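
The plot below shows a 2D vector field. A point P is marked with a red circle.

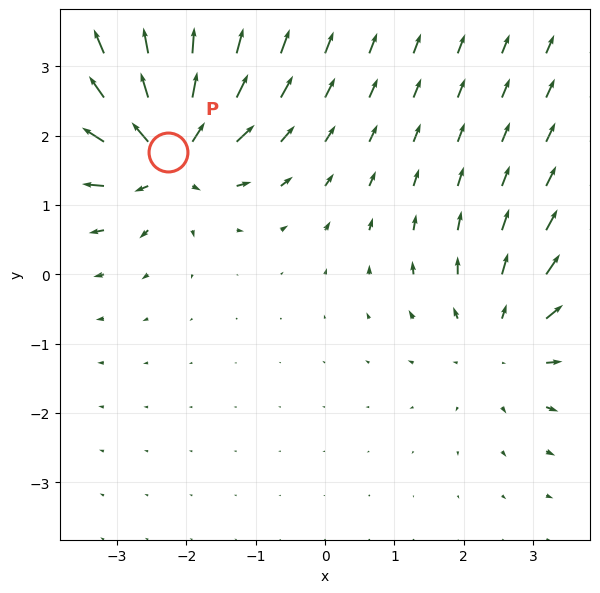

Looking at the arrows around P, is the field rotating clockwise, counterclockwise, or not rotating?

Near P at (-2.3, 1.8) the arrows show no circulation. The curl there is ≈0.

not rotating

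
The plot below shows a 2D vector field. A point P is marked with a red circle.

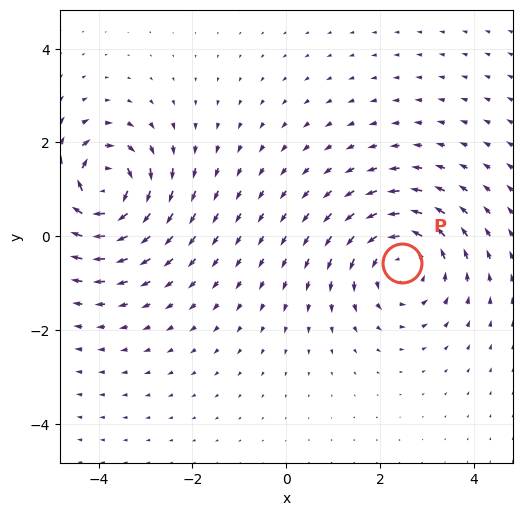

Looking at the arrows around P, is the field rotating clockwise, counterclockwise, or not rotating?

counterclockwise

Near P at (2.5, -0.6) the arrows circulate counterclockwise. The curl (z-component) there is about +4; positive curl means counterclockwise rotation.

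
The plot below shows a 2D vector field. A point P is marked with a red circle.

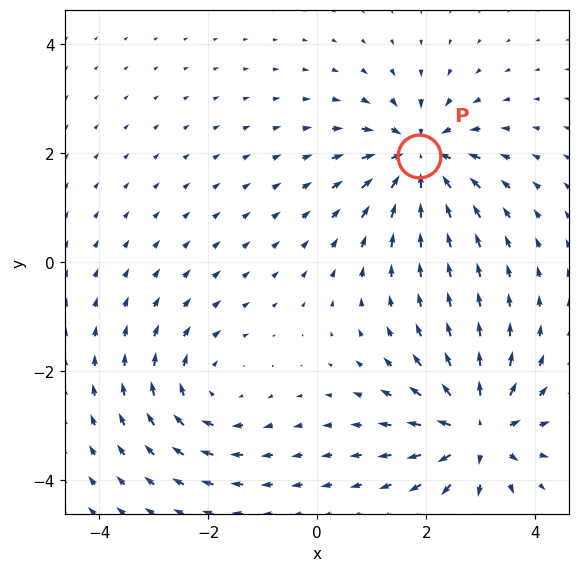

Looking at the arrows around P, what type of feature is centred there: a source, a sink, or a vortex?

At P (1.9, 1.9) the arrows converge inward. Divergence about -6, curl ≈0 — negative divergence with near-zero curl is a sink.

sink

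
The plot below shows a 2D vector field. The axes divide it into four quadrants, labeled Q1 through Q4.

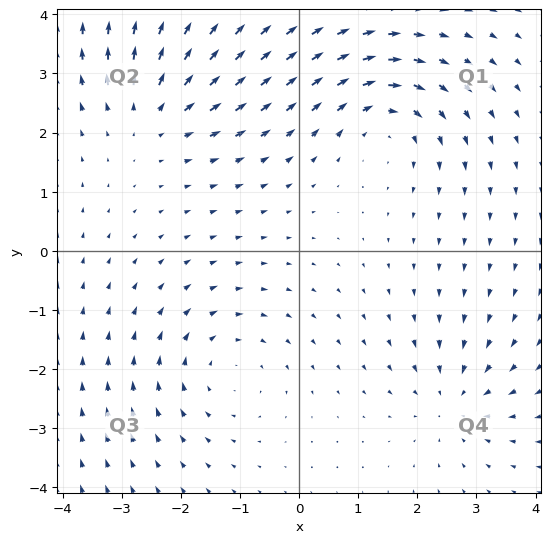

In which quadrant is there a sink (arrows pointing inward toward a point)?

The sink sits at approximately (2.6, -2.5), which lies in quadrant Q4. The divergence there is about -4, negative as expected for a sink.

Q4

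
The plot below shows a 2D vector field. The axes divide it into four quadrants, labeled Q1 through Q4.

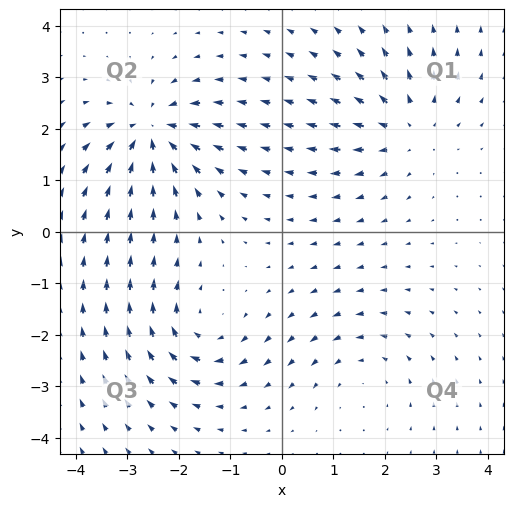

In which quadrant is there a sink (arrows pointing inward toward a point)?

Q2

The sink sits at approximately (-2.5, 1.9), which lies in quadrant Q2. The divergence there is about -6, negative as expected for a sink.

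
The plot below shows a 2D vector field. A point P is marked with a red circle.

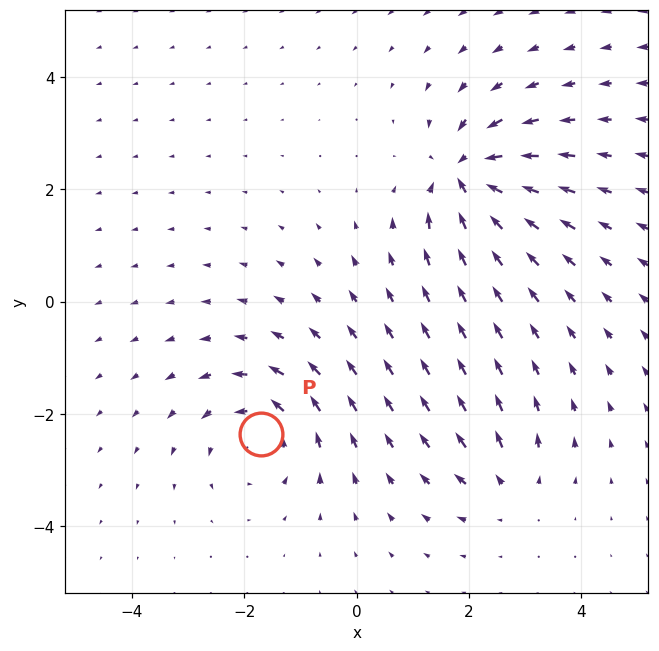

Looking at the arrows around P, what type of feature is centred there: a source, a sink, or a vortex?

At P (-1.7, -2.4) the arrows circulate counterclockwise. Divergence ≈0, curl about +5 — near-zero divergence with nonzero curl is a vortex.

vortex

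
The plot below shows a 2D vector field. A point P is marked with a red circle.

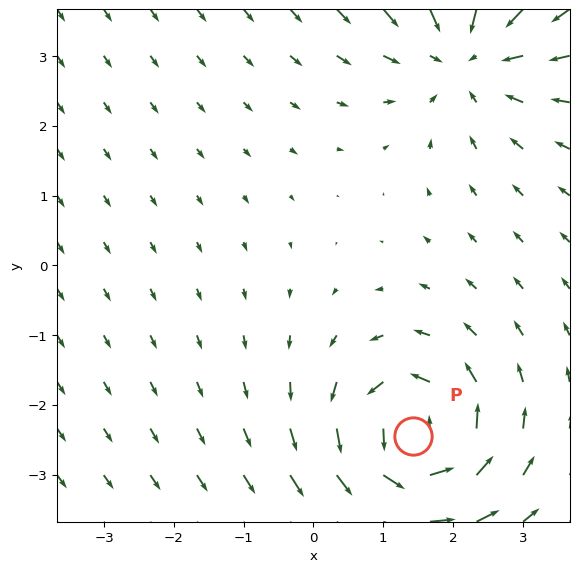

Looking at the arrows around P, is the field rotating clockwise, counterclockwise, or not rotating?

Near P at (1.4, -2.4) the arrows circulate counterclockwise. The curl (z-component) there is about +6; positive curl means counterclockwise rotation.

counterclockwise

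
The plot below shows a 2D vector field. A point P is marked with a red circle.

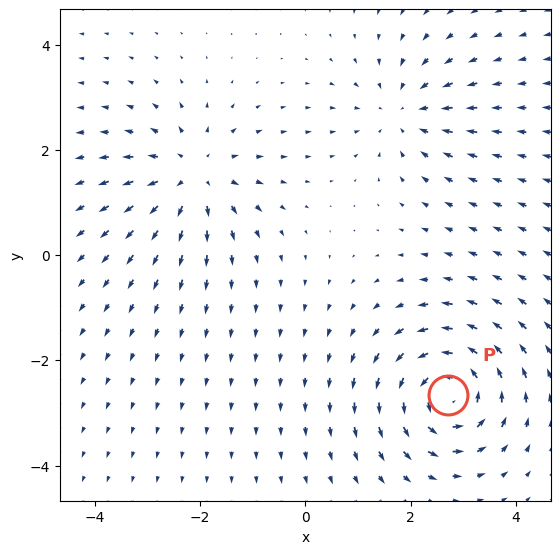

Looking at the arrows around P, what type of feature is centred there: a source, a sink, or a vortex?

At P (2.7, -2.7) the arrows circulate counterclockwise. Divergence ≈0, curl about +6 — near-zero divergence with nonzero curl is a vortex.

vortex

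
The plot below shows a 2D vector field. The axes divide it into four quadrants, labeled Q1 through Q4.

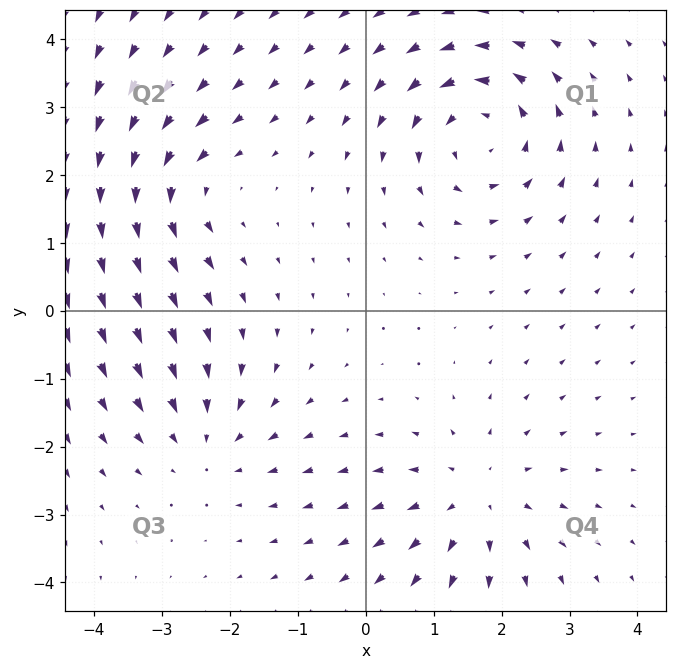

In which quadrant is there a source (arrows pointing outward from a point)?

Q4

The source sits at approximately (1.6, -2.7), which lies in quadrant Q4. The divergence there is about +3, positive as expected for a source.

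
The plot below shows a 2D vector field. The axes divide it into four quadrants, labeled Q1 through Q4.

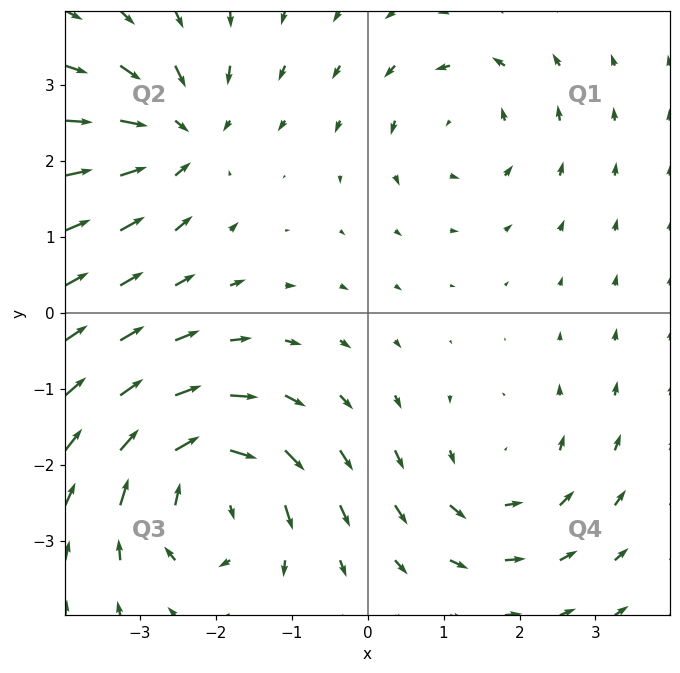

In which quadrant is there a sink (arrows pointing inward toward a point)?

Q2

The sink sits at approximately (-2.5, 2.3), which lies in quadrant Q2. The divergence there is about -4, negative as expected for a sink.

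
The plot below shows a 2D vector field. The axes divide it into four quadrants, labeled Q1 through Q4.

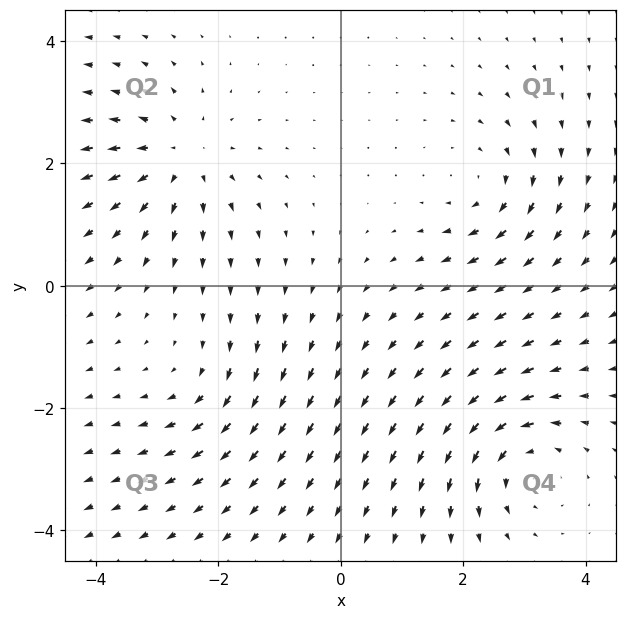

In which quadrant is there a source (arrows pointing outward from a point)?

The source sits at approximately (-2.6, 2.1), which lies in quadrant Q2. The divergence there is about +4, positive as expected for a source.

Q2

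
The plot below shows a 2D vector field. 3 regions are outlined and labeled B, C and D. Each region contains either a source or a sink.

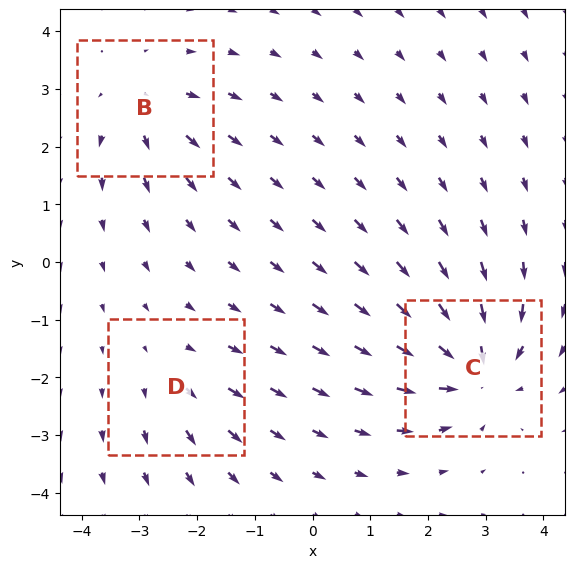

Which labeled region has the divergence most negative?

C

Divergence at each region's feature centre — B: about +3, C: about -5, D: about +2. Region C is most negative.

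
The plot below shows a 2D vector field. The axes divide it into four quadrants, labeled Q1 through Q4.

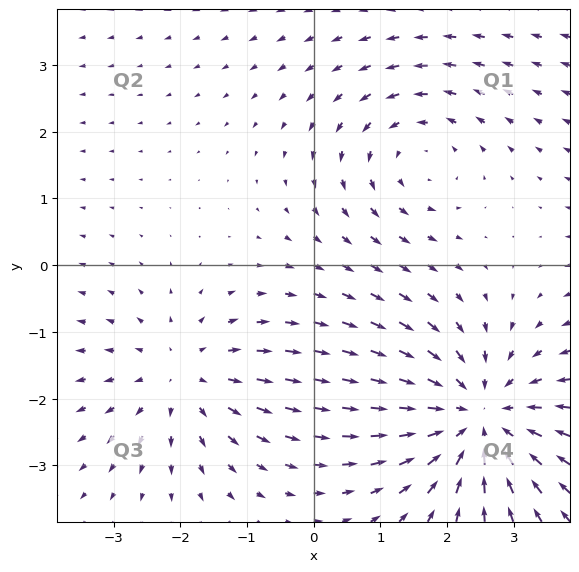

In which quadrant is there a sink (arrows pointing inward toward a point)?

Q4

The sink sits at approximately (2.5, -2.3), which lies in quadrant Q4. The divergence there is about -4, negative as expected for a sink.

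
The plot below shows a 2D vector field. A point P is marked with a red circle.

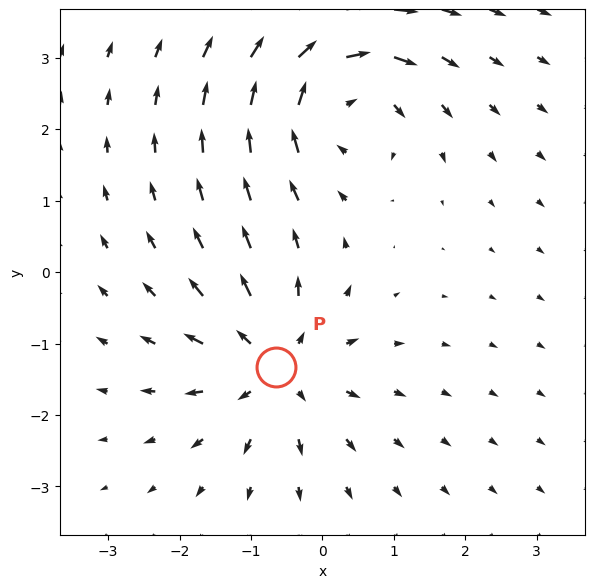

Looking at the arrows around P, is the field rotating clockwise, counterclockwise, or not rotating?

Near P at (-0.7, -1.3) the arrows show no circulation. The curl there is ≈0.

not rotating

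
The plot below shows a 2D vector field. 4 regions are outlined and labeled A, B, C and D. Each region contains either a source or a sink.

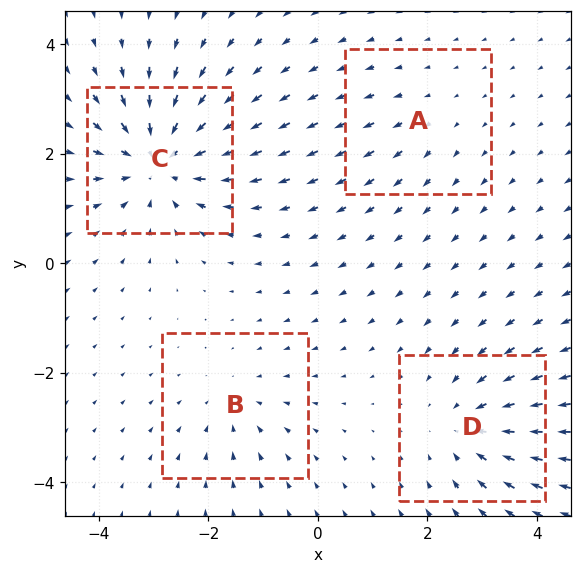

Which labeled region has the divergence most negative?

Divergence at each region's feature centre — A: about +2, B: about -3, C: about -7, D: about -4. Region C is most negative.

C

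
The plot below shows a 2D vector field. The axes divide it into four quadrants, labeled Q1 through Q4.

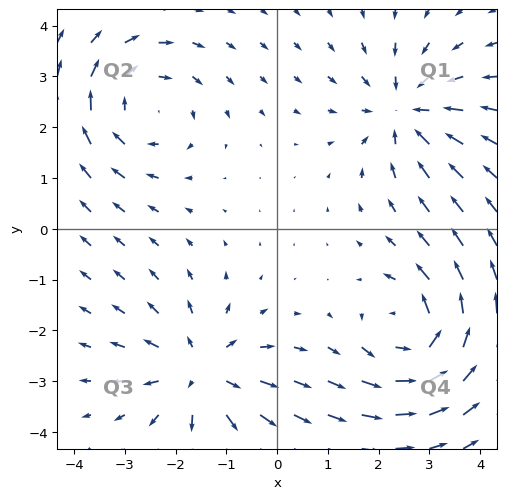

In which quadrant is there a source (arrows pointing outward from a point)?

Q3

The source sits at approximately (-1.5, -2.8), which lies in quadrant Q3. The divergence there is about +5, positive as expected for a source.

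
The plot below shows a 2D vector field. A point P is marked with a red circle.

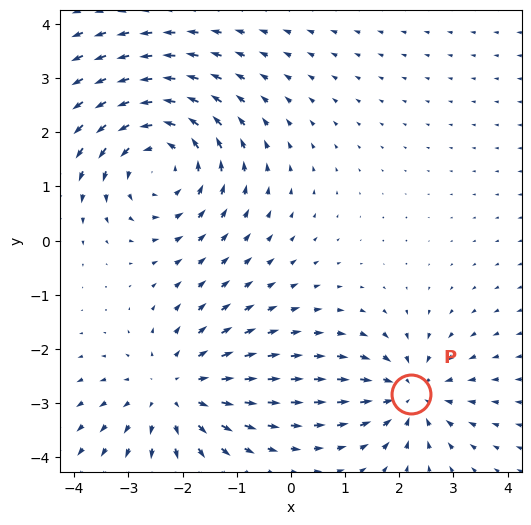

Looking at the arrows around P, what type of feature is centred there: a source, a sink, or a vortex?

At P (2.2, -2.8) the arrows converge inward. Divergence about -4, curl ≈0 — negative divergence with near-zero curl is a sink.

sink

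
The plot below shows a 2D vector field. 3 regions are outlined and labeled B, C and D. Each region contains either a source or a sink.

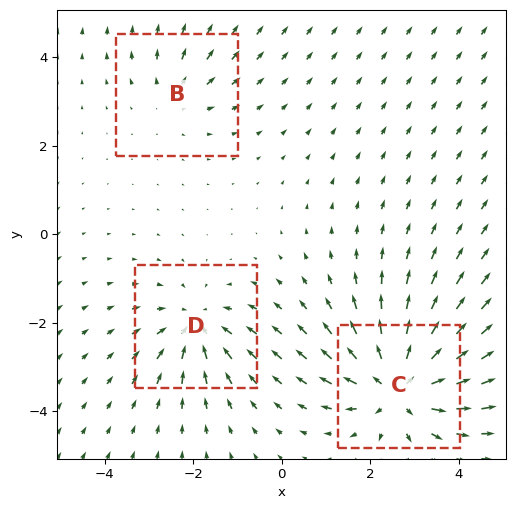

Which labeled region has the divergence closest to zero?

Divergence at each region's feature centre — B: about +2, C: about +5, D: about -3. Region B is closest to zero.

B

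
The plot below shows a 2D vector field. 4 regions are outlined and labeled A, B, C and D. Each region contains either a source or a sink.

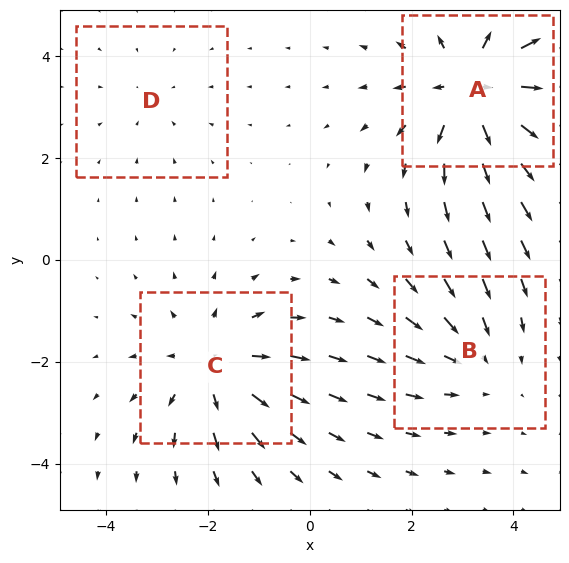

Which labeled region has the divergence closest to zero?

D

Divergence at each region's feature centre — A: about +6, B: about -3, C: about +4, D: about -2. Region D is closest to zero.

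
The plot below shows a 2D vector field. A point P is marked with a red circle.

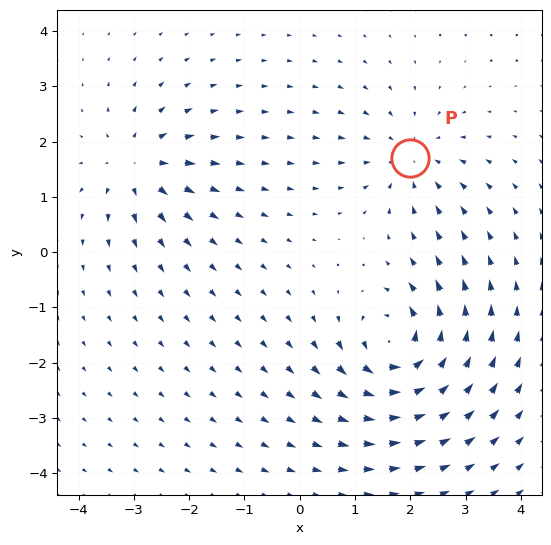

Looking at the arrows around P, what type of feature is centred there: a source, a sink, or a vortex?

sink

At P (2.0, 1.7) the arrows converge inward. Divergence about -3, curl ≈0 — negative divergence with near-zero curl is a sink.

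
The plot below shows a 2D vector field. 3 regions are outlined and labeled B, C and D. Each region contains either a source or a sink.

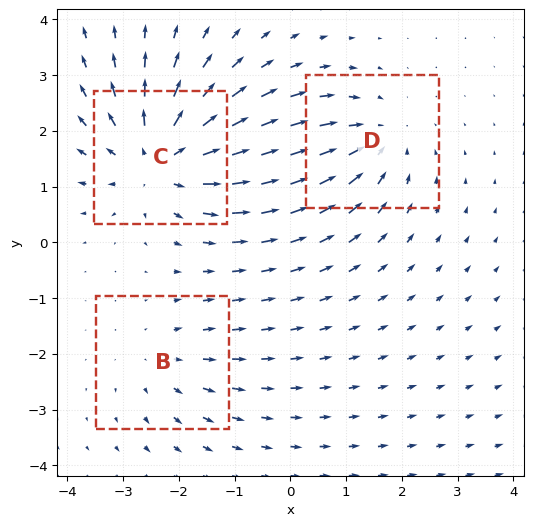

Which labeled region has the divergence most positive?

Divergence at each region's feature centre — B: about +2, C: about +4, D: about -3. Region C is most positive.

C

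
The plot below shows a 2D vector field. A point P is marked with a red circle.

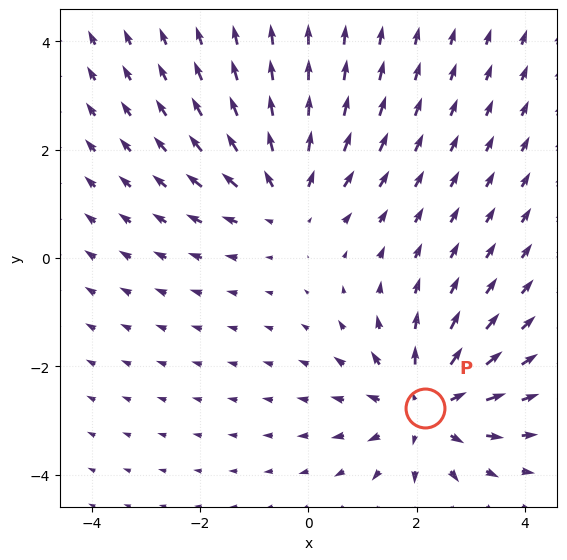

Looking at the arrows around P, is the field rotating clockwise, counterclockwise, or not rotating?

Near P at (2.1, -2.8) the arrows show no circulation. The curl there is ≈0.

not rotating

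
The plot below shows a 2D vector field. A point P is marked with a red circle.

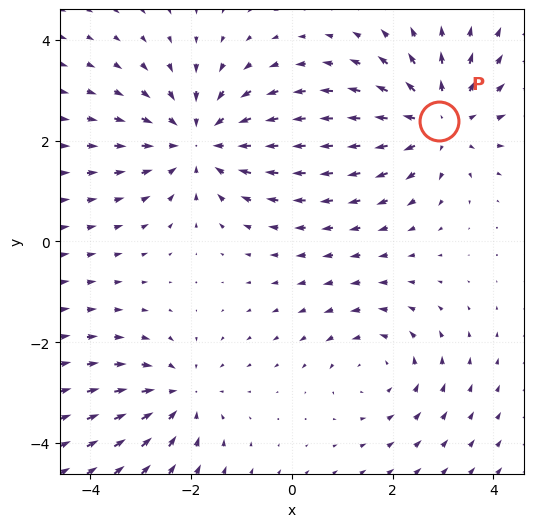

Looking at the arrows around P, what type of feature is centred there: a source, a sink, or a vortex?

source

At P (2.9, 2.4) the arrows spread outward. Divergence about +4, curl ≈0 — positive divergence with near-zero curl is a source.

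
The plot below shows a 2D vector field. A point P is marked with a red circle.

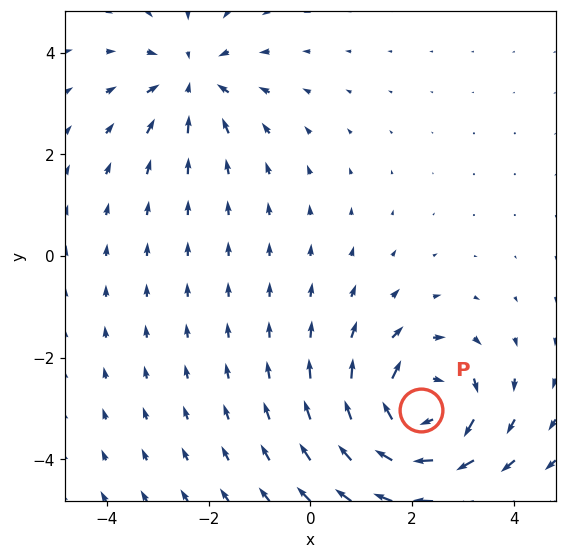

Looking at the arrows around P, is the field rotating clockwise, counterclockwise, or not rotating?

clockwise

Near P at (2.2, -3.0) the arrows circulate clockwise. The curl (z-component) there is about -4; negative curl means clockwise rotation.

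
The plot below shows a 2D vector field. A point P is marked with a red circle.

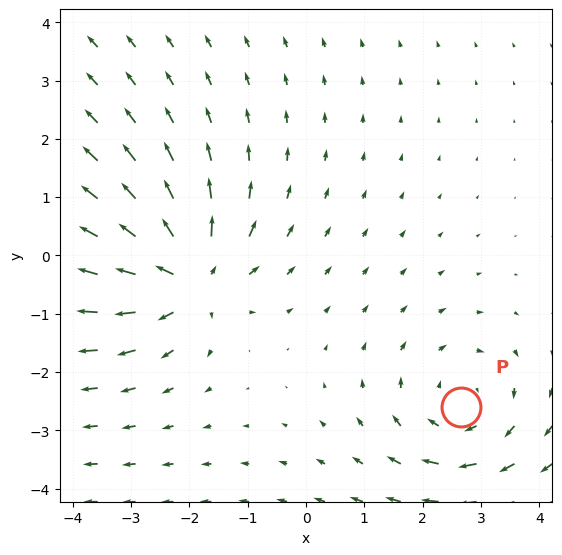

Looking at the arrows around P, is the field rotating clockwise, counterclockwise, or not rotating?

Near P at (2.7, -2.6) the arrows circulate clockwise. The curl (z-component) there is about -3; negative curl means clockwise rotation.

clockwise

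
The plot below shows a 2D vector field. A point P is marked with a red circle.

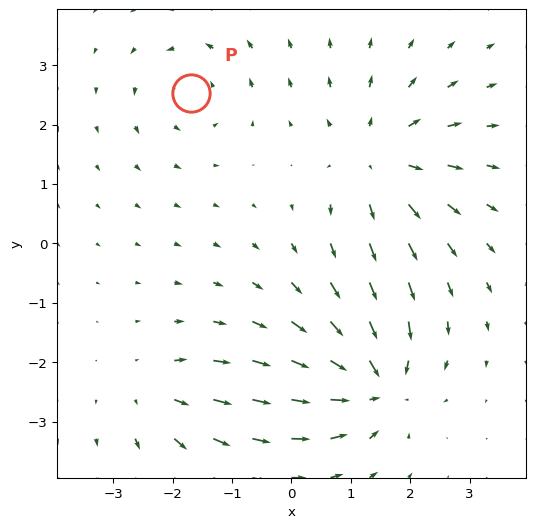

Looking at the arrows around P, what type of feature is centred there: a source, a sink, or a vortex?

vortex

At P (-1.7, 2.5) the arrows circulate counterclockwise. Divergence ≈0, curl about +4 — near-zero divergence with nonzero curl is a vortex.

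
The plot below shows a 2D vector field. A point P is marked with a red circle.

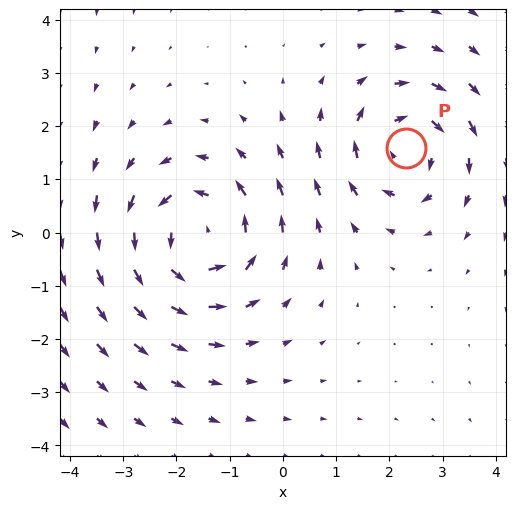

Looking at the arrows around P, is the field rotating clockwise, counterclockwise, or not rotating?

clockwise

Near P at (2.3, 1.6) the arrows circulate clockwise. The curl (z-component) there is about -4; negative curl means clockwise rotation.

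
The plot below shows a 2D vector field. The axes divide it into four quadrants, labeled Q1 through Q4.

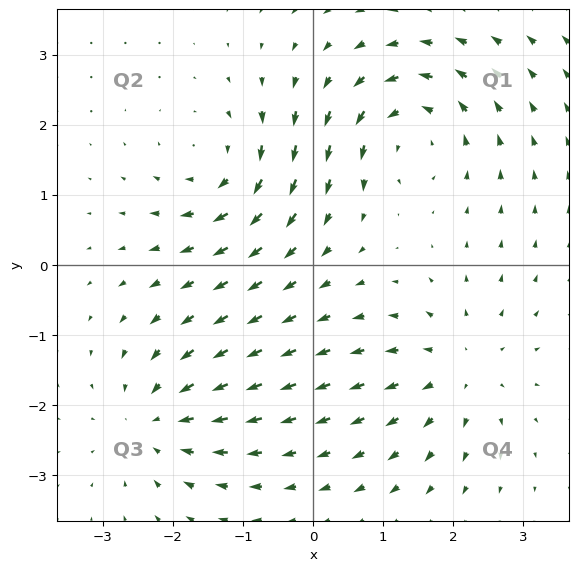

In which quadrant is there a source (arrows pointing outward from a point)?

The source sits at approximately (2.1, -1.5), which lies in quadrant Q4. The divergence there is about +4, positive as expected for a source.

Q4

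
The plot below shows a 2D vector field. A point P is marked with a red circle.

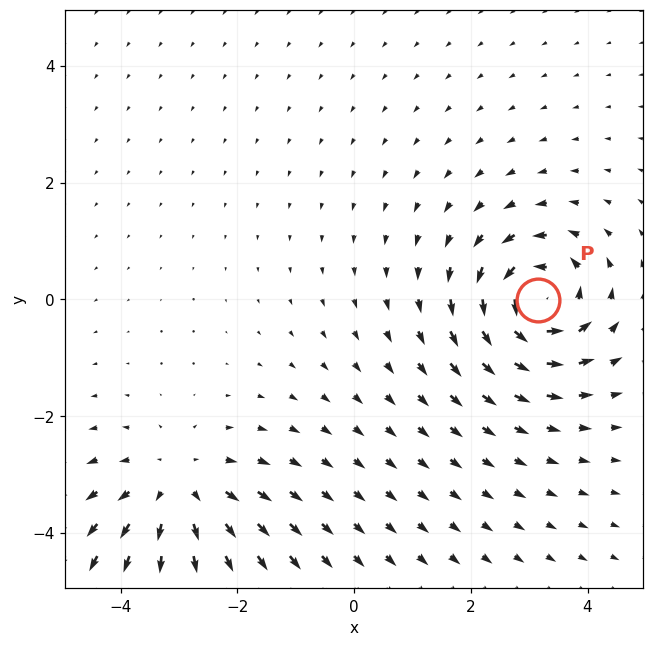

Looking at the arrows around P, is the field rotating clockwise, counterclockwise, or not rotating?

counterclockwise

Near P at (3.2, -0.0) the arrows circulate counterclockwise. The curl (z-component) there is about +7; positive curl means counterclockwise rotation.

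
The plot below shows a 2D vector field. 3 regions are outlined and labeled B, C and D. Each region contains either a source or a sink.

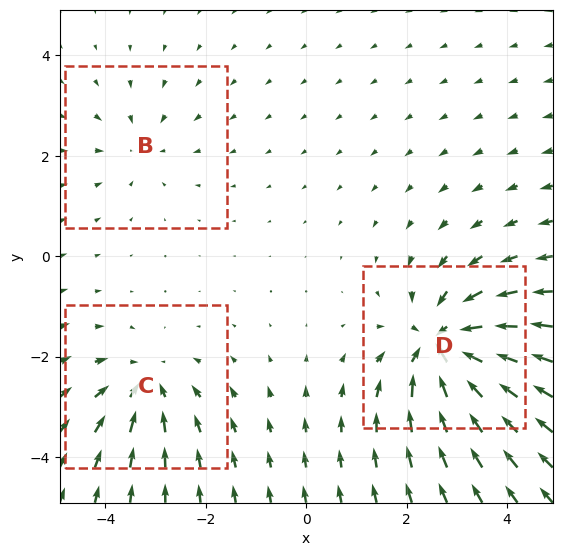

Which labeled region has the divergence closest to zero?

Divergence at each region's feature centre — B: about -2, C: about -3, D: about -6. Region B is closest to zero.

B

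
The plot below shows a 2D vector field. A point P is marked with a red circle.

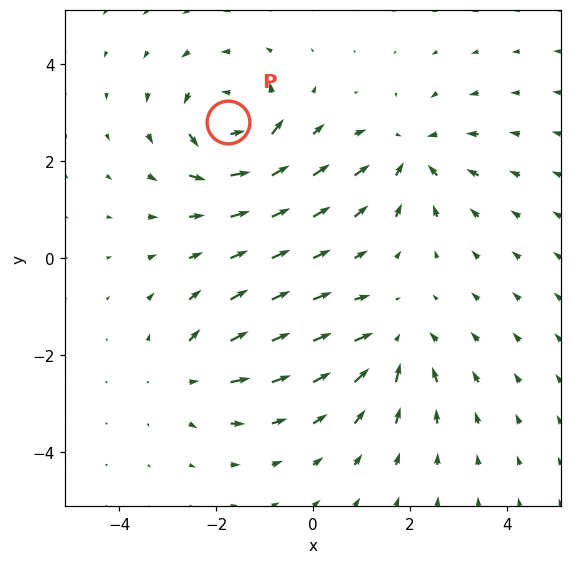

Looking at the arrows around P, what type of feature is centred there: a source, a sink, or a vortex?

vortex

At P (-1.8, 2.8) the arrows circulate counterclockwise. Divergence ≈0, curl about +6 — near-zero divergence with nonzero curl is a vortex.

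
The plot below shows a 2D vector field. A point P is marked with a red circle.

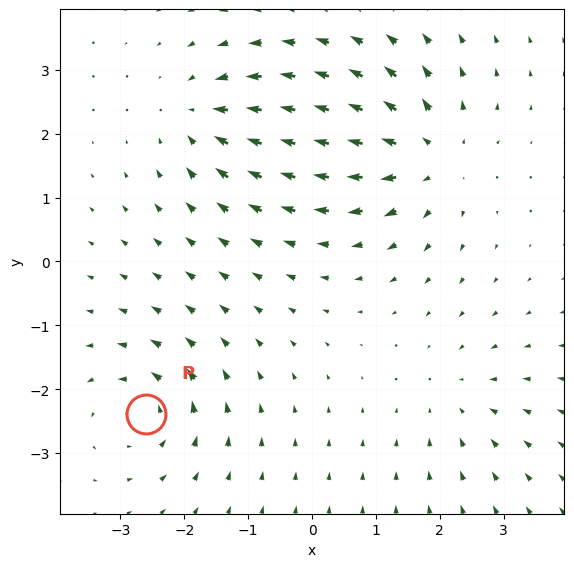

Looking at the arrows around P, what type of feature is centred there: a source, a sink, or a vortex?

At P (-2.6, -2.4) the arrows circulate counterclockwise. Divergence ≈0, curl about +5 — near-zero divergence with nonzero curl is a vortex.

vortex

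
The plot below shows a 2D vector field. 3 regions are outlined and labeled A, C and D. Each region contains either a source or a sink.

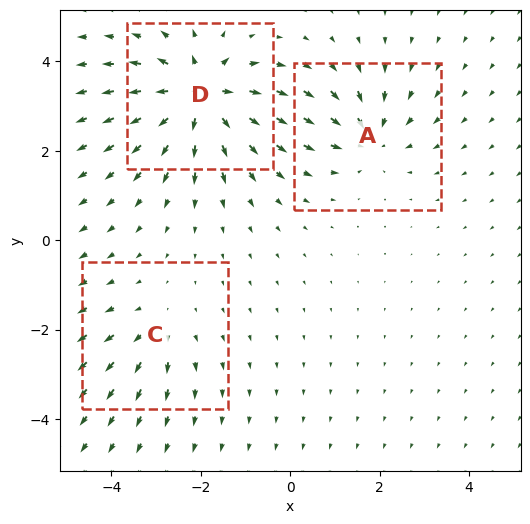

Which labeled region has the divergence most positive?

D

Divergence at each region's feature centre — A: about -4, C: about +2, D: about +6. Region D is most positive.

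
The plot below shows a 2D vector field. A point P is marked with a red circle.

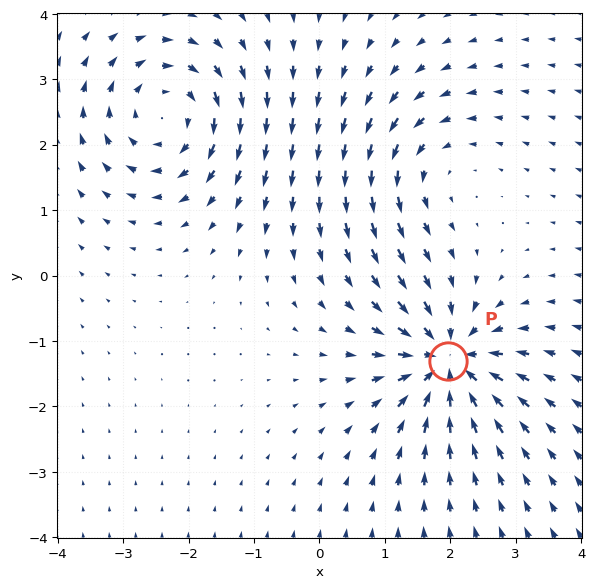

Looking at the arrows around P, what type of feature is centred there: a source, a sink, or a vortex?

At P (2.0, -1.3) the arrows converge inward. Divergence about -6, curl ≈0 — negative divergence with near-zero curl is a sink.

sink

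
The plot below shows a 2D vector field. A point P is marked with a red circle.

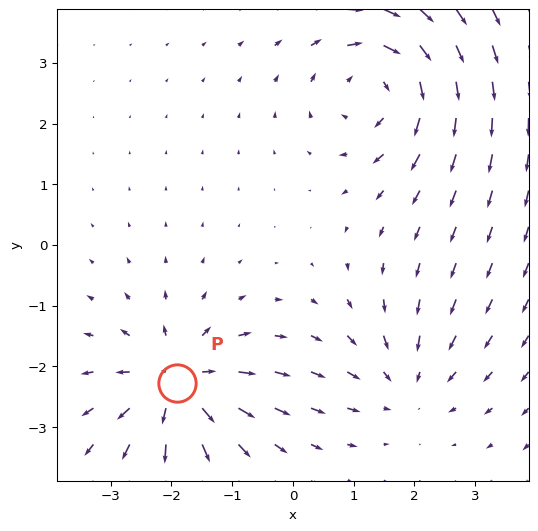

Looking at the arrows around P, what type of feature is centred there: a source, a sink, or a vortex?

source

At P (-1.9, -2.3) the arrows spread outward. Divergence about +5, curl ≈0 — positive divergence with near-zero curl is a source.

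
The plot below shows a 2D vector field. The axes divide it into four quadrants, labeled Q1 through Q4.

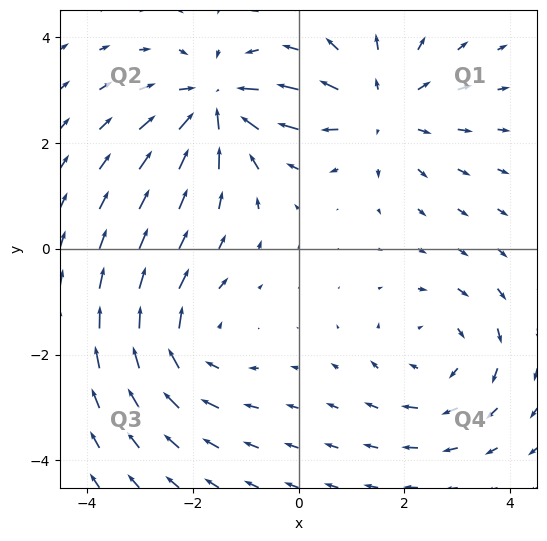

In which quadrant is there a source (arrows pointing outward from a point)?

The source sits at approximately (1.5, 2.7), which lies in quadrant Q1. The divergence there is about +3, positive as expected for a source.

Q1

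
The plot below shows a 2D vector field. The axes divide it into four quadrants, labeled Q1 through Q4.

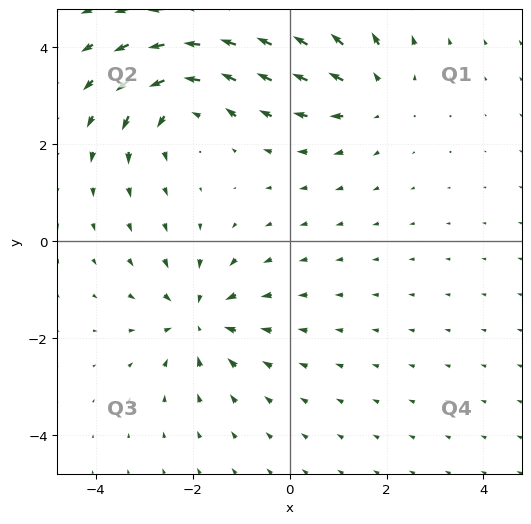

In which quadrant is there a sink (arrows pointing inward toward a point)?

The sink sits at approximately (-1.9, -1.6), which lies in quadrant Q3. The divergence there is about -4, negative as expected for a sink.

Q3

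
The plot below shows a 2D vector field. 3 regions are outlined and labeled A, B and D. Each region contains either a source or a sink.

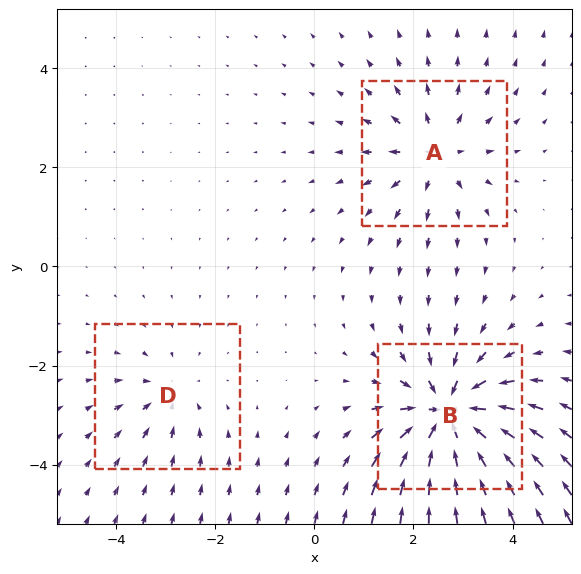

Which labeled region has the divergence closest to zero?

D

Divergence at each region's feature centre — A: about +4, B: about -6, D: about -3. Region D is closest to zero.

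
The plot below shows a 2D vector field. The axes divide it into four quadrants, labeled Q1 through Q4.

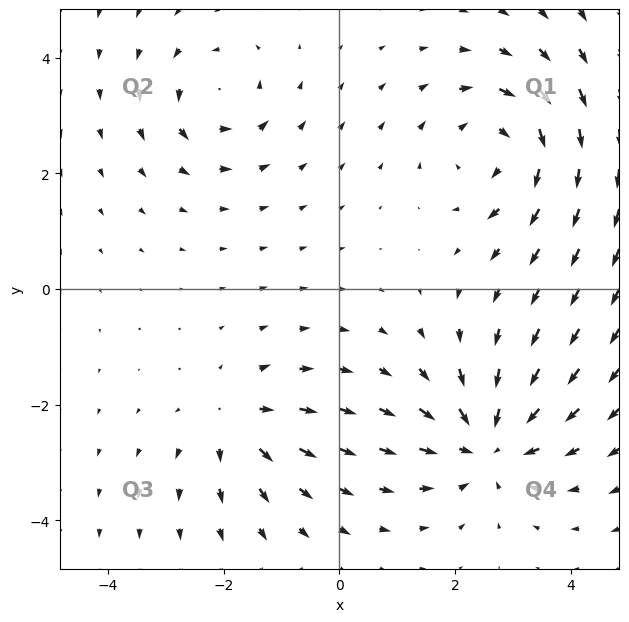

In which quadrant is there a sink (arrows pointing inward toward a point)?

Q4

The sink sits at approximately (2.6, -2.7), which lies in quadrant Q4. The divergence there is about -5, negative as expected for a sink.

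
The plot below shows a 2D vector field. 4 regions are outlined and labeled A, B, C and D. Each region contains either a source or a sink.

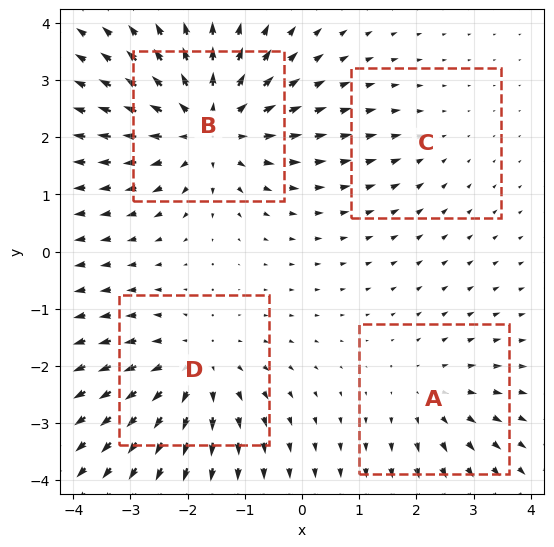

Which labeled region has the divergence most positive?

Divergence at each region's feature centre — A: about +3, B: about +5, C: about -2, D: about +4. Region B is most positive.

B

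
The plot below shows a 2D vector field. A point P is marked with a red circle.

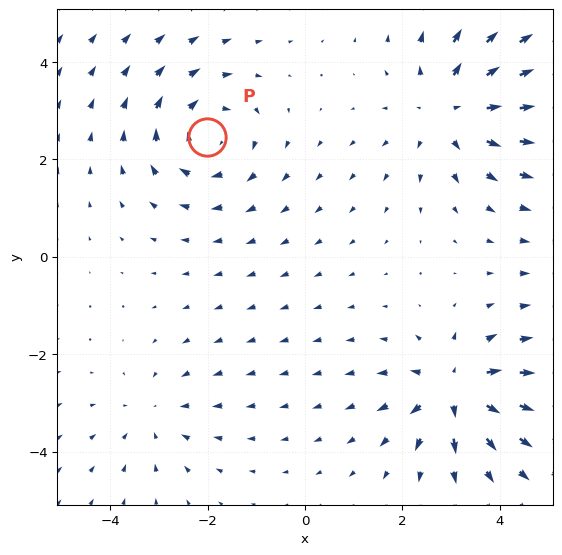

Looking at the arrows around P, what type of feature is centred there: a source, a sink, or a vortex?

At P (-2.0, 2.5) the arrows circulate clockwise. Divergence ≈0, curl about -4 — near-zero divergence with nonzero curl is a vortex.

vortex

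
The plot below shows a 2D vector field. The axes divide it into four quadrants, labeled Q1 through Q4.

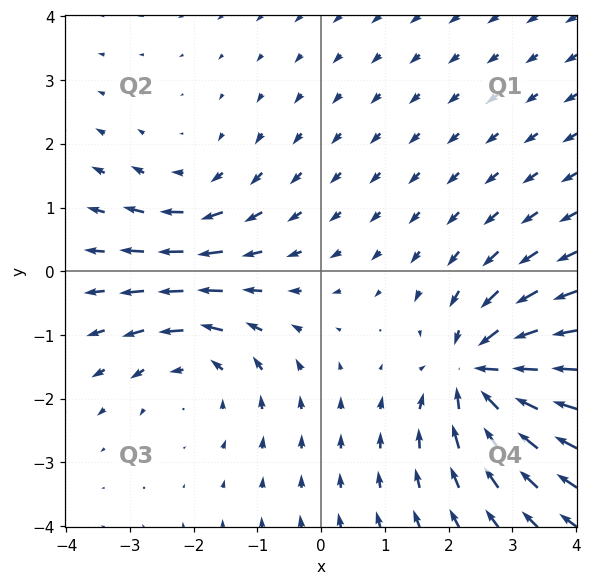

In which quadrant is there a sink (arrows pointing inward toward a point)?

Q4

The sink sits at approximately (2.5, -1.6), which lies in quadrant Q4. The divergence there is about -5, negative as expected for a sink.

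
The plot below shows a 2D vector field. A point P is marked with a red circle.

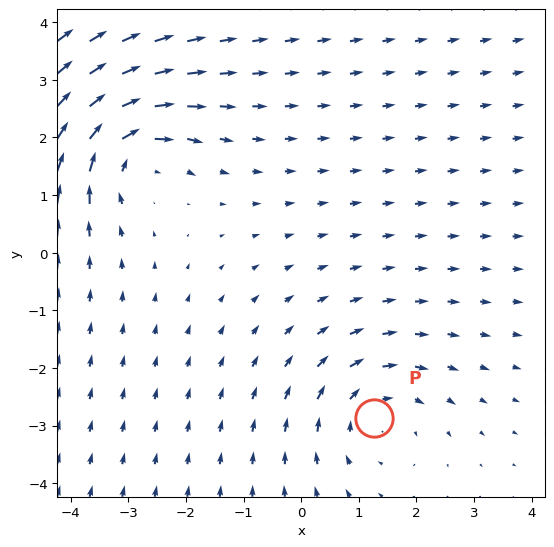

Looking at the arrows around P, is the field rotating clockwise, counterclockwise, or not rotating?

clockwise

Near P at (1.3, -2.9) the arrows circulate clockwise. The curl (z-component) there is about -2; negative curl means clockwise rotation.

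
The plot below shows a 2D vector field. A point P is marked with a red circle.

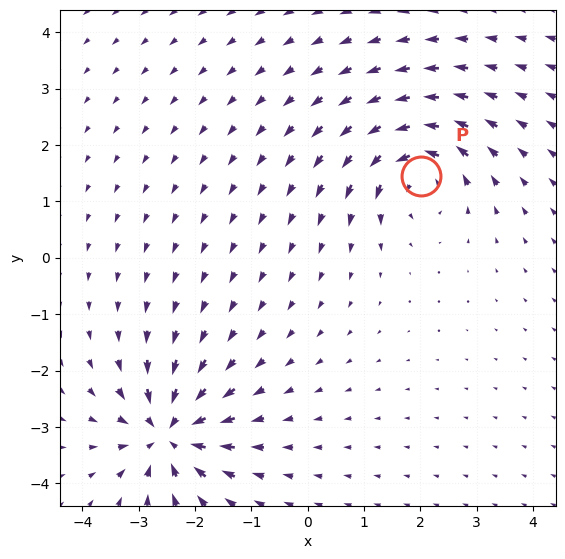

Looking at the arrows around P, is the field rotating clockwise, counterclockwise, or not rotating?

counterclockwise

Near P at (2.0, 1.5) the arrows circulate counterclockwise. The curl (z-component) there is about +4; positive curl means counterclockwise rotation.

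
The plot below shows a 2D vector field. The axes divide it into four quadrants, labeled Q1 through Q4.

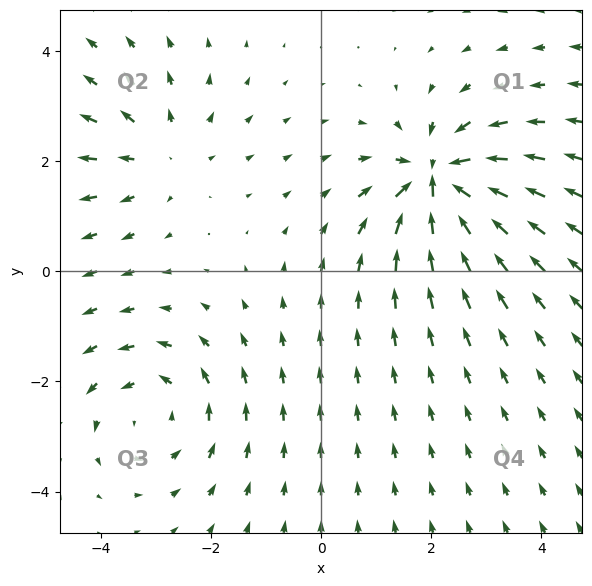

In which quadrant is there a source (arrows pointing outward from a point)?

The source sits at approximately (-2.9, 2.1), which lies in quadrant Q2. The divergence there is about +2, positive as expected for a source.

Q2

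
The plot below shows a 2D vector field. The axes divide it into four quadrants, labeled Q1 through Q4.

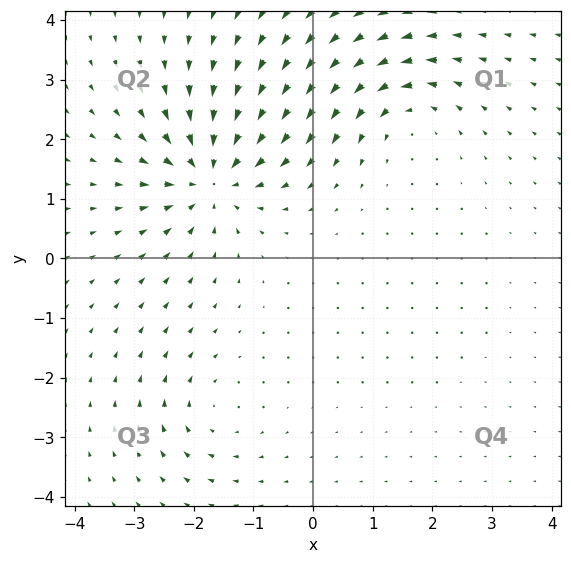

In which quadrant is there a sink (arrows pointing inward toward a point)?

Q2

The sink sits at approximately (-1.7, 1.4), which lies in quadrant Q2. The divergence there is about -6, negative as expected for a sink.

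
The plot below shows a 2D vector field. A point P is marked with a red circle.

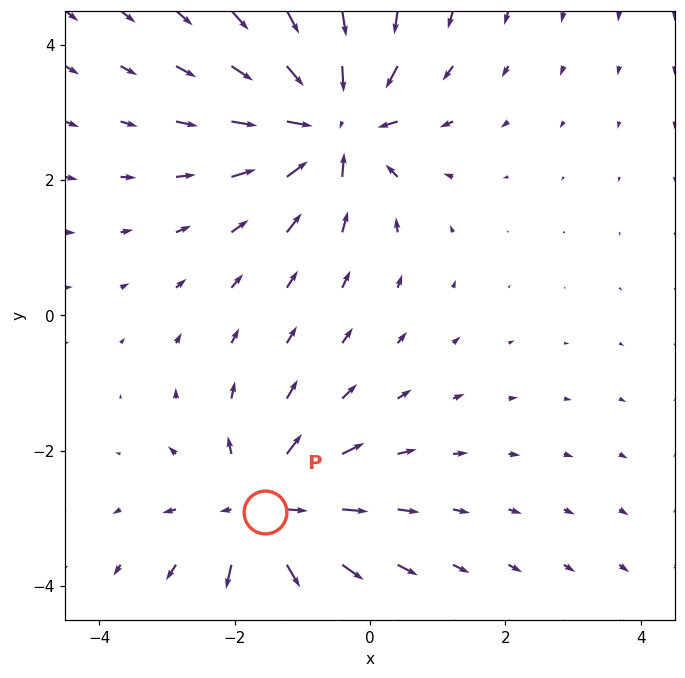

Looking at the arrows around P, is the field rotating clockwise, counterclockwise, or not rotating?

Near P at (-1.6, -2.9) the arrows show no circulation. The curl there is ≈0.

not rotating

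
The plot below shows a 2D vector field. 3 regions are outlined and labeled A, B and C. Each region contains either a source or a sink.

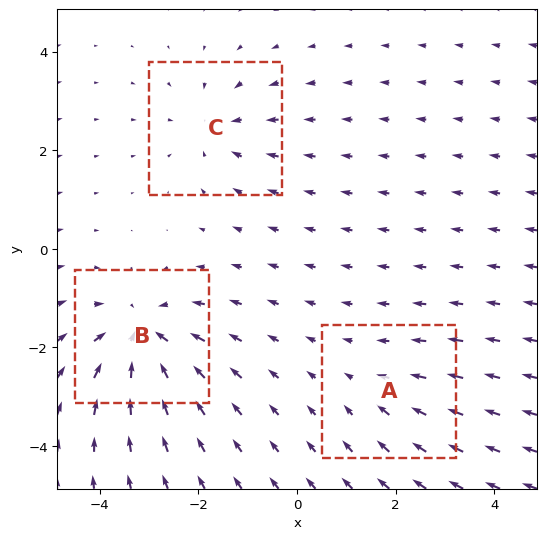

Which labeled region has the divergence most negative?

Divergence at each region's feature centre — A: about -2, B: about -5, C: about -3. Region B is most negative.

B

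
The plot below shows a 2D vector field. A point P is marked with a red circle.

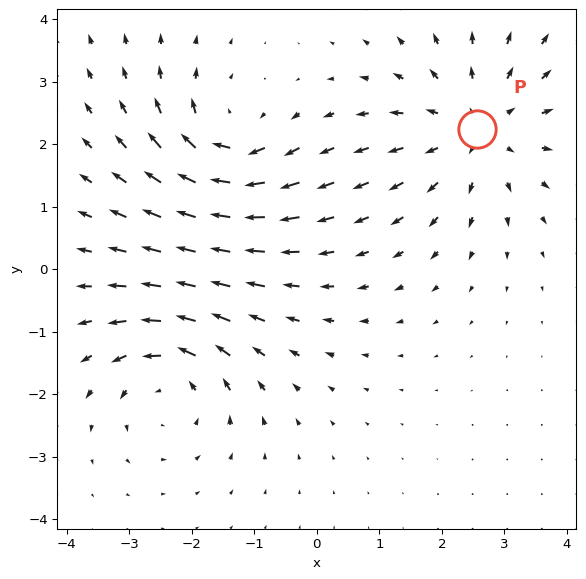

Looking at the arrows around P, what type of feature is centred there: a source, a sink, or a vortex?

At P (2.6, 2.2) the arrows spread outward. Divergence about +4, curl ≈0 — positive divergence with near-zero curl is a source.

source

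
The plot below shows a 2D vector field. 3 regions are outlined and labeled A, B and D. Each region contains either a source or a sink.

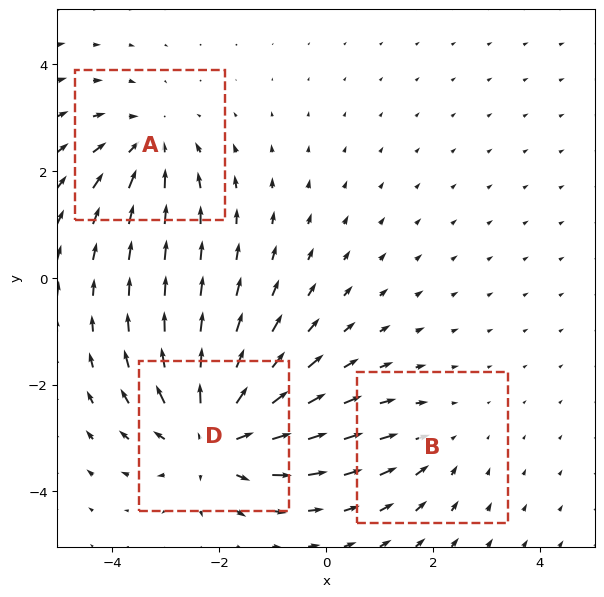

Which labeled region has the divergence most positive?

Divergence at each region's feature centre — A: about -3, B: about -2, D: about +5. Region D is most positive.

D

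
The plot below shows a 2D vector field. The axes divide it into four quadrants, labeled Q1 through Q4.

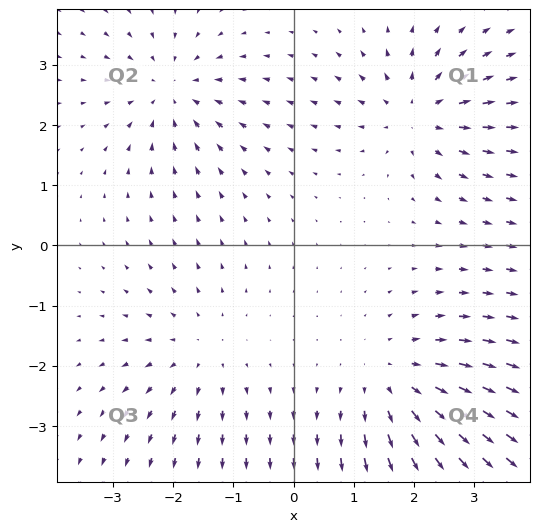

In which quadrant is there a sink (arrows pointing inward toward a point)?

Q2

The sink sits at approximately (-2.0, 2.6), which lies in quadrant Q2. The divergence there is about -3, negative as expected for a sink.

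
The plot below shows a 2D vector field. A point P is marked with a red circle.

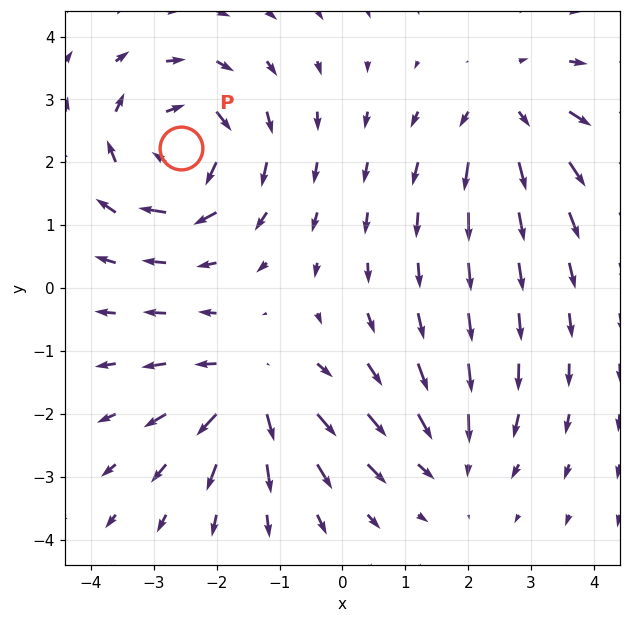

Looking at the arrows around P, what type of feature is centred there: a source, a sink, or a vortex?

vortex

At P (-2.6, 2.2) the arrows circulate clockwise. Divergence ≈0, curl about -6 — near-zero divergence with nonzero curl is a vortex.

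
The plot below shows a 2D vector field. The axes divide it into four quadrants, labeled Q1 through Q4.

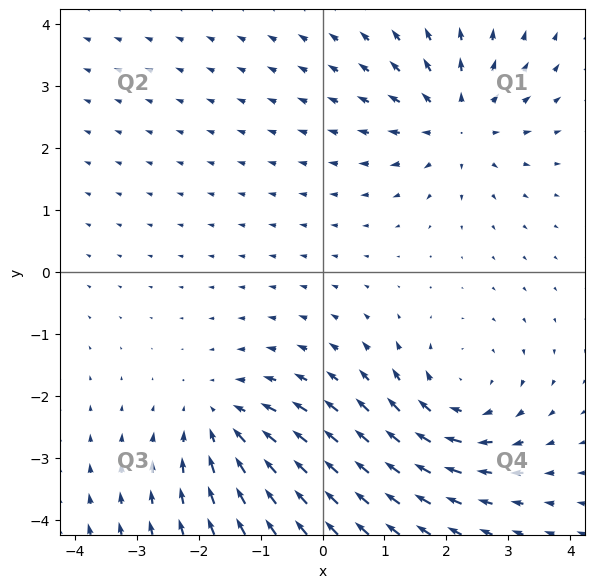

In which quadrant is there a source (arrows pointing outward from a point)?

Q1

The source sits at approximately (2.2, 2.4), which lies in quadrant Q1. The divergence there is about +3, positive as expected for a source.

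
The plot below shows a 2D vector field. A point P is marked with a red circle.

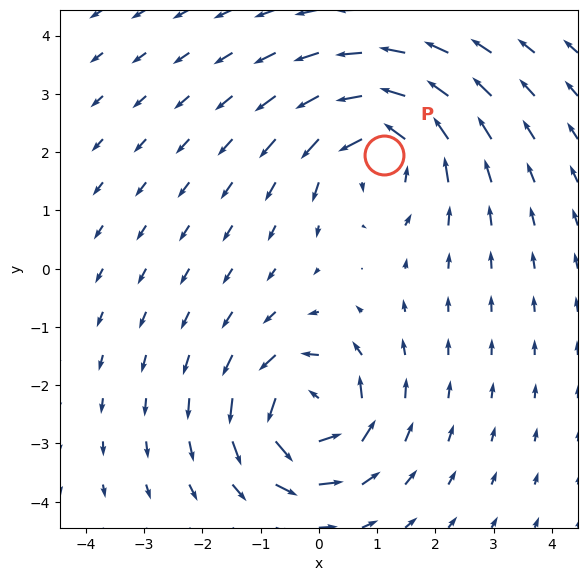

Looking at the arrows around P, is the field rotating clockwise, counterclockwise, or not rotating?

counterclockwise

Near P at (1.1, 1.9) the arrows circulate counterclockwise. The curl (z-component) there is about +5; positive curl means counterclockwise rotation.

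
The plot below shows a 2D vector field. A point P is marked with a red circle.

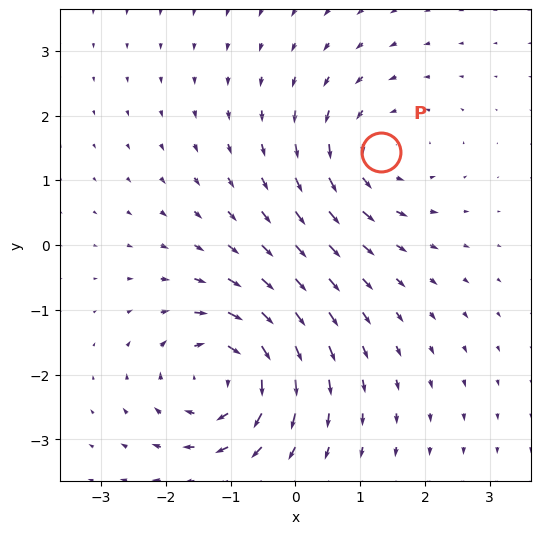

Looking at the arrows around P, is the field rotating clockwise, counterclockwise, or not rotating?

counterclockwise

Near P at (1.3, 1.4) the arrows circulate counterclockwise. The curl (z-component) there is about +3; positive curl means counterclockwise rotation.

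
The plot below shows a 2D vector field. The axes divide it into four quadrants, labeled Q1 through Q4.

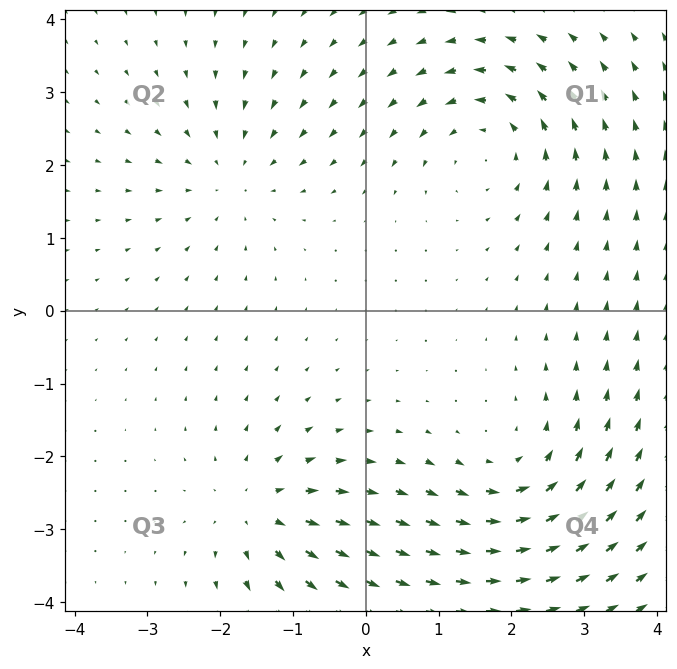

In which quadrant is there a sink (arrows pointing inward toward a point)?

Q2

The sink sits at approximately (-1.9, 1.9), which lies in quadrant Q2. The divergence there is about -3, negative as expected for a sink.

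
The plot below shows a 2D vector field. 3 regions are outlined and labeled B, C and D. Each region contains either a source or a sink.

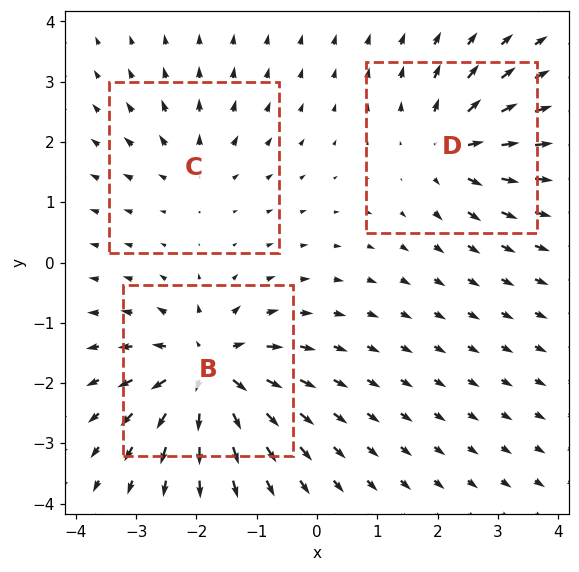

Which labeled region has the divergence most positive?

B

Divergence at each region's feature centre — B: about +6, C: about +3, D: about +4. Region B is most positive.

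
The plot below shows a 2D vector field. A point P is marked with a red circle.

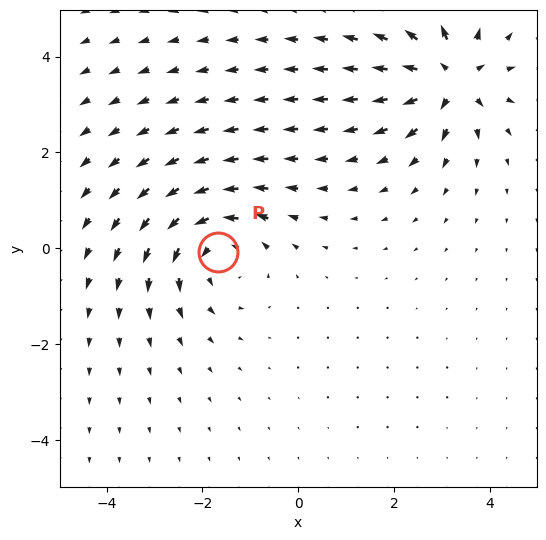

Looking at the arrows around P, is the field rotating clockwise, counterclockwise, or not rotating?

counterclockwise

Near P at (-1.7, -0.1) the arrows circulate counterclockwise. The curl (z-component) there is about +3; positive curl means counterclockwise rotation.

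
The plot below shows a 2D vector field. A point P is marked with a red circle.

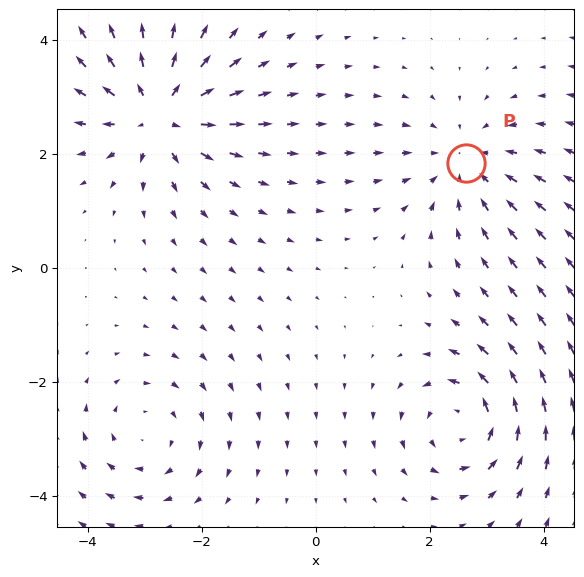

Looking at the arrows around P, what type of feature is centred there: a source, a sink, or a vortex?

sink

At P (2.6, 1.8) the arrows converge inward. Divergence about -4, curl ≈0 — negative divergence with near-zero curl is a sink.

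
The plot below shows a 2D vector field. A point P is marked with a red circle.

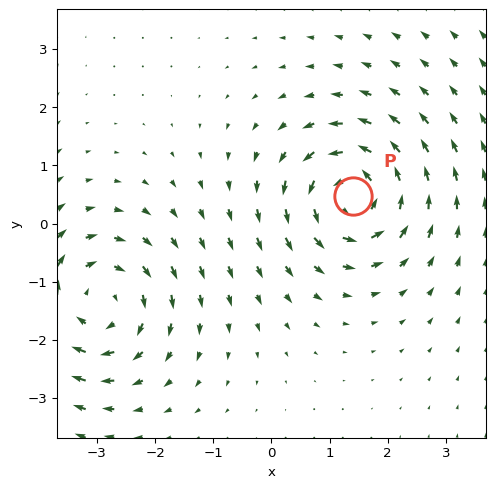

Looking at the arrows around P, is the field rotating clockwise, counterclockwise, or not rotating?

counterclockwise

Near P at (1.4, 0.5) the arrows circulate counterclockwise. The curl (z-component) there is about +6; positive curl means counterclockwise rotation.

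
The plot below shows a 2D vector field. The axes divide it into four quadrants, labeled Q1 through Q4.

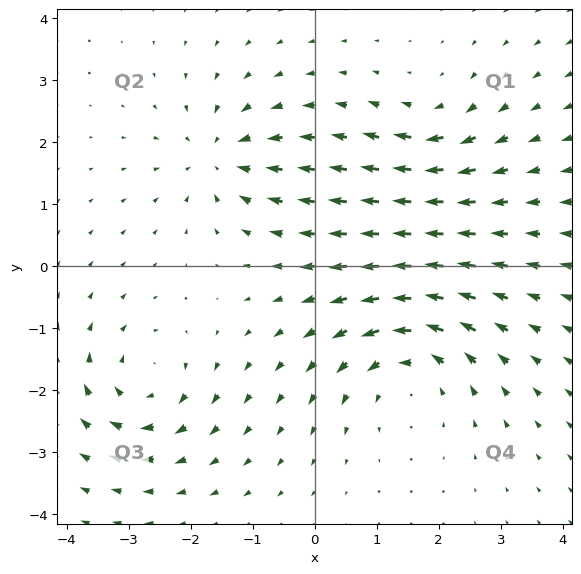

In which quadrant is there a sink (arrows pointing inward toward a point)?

Q2

The sink sits at approximately (-1.5, 1.8), which lies in quadrant Q2. The divergence there is about -4, negative as expected for a sink.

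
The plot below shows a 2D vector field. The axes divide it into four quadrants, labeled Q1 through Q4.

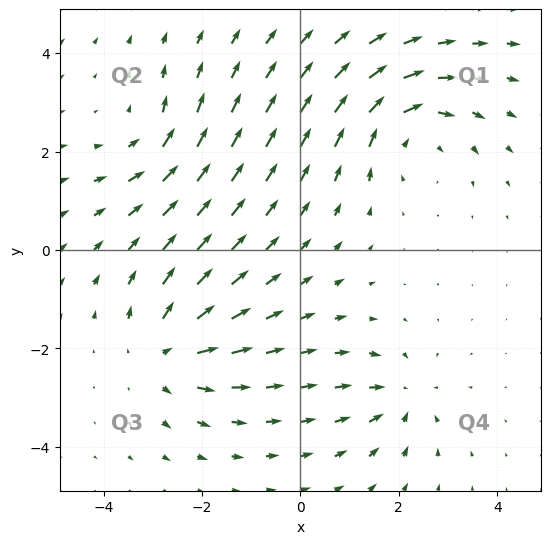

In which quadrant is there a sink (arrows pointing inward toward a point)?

Q4

The sink sits at approximately (2.1, -3.0), which lies in quadrant Q4. The divergence there is about -4, negative as expected for a sink.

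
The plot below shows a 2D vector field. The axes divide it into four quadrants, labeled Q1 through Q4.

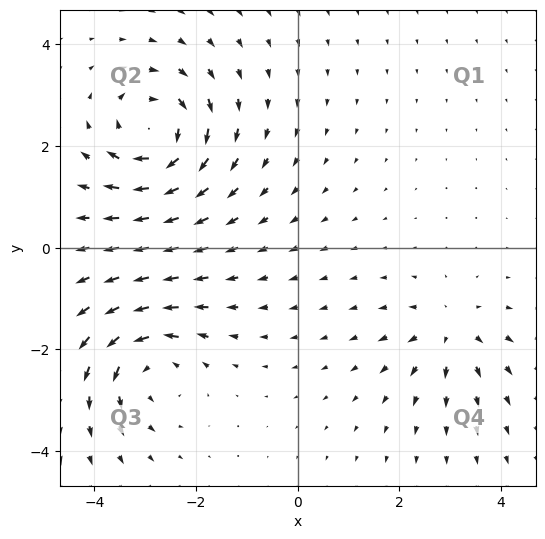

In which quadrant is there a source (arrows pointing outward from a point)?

The source sits at approximately (3.0, -1.6), which lies in quadrant Q4. The divergence there is about +4, positive as expected for a source.

Q4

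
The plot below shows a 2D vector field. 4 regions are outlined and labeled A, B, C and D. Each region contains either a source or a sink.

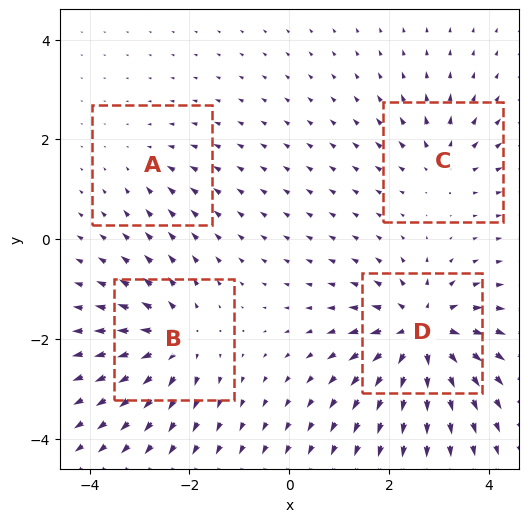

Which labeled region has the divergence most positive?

Divergence at each region's feature centre — A: about -3, B: about +6, C: about +4, D: about +9. Region D is most positive.

D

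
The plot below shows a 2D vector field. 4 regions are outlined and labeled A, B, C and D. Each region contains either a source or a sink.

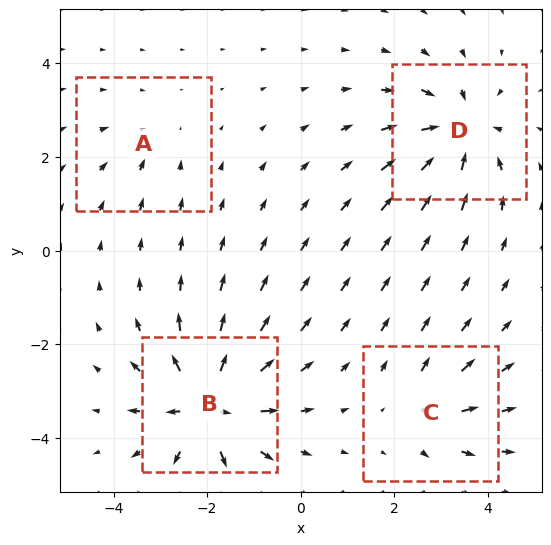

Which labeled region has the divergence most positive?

Divergence at each region's feature centre — A: about -2, B: about +8, C: about +4, D: about -6. Region B is most positive.

B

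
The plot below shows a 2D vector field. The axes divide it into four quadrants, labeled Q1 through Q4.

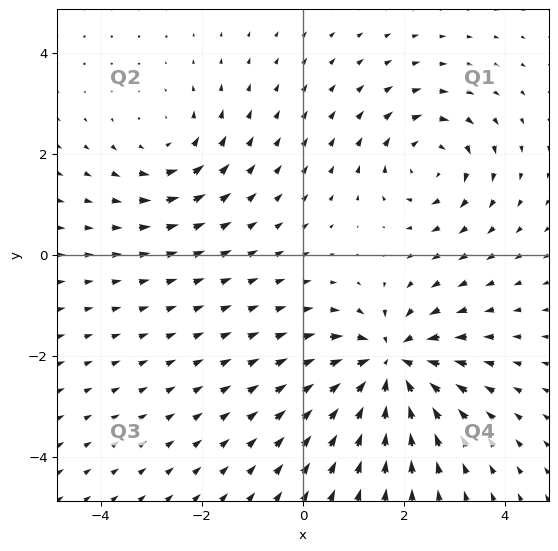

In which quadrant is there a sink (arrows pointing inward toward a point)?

Q4

The sink sits at approximately (1.7, -2.1), which lies in quadrant Q4. The divergence there is about -5, negative as expected for a sink.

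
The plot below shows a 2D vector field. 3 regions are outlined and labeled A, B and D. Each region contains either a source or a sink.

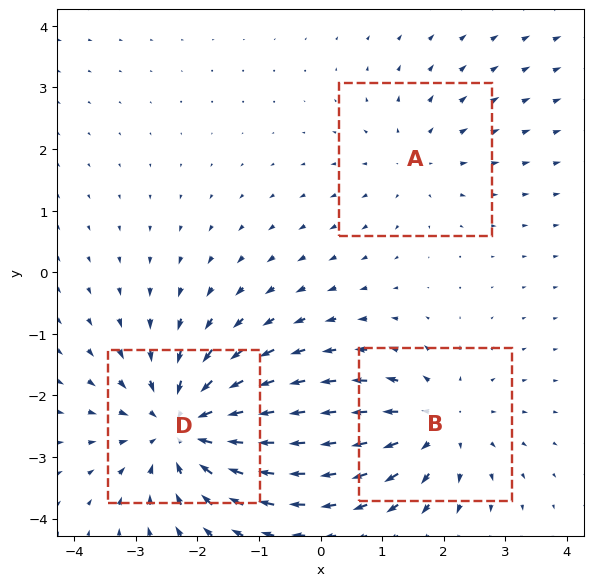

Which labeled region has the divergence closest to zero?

Divergence at each region's feature centre — A: about +2, B: about +3, D: about -4. Region A is closest to zero.

A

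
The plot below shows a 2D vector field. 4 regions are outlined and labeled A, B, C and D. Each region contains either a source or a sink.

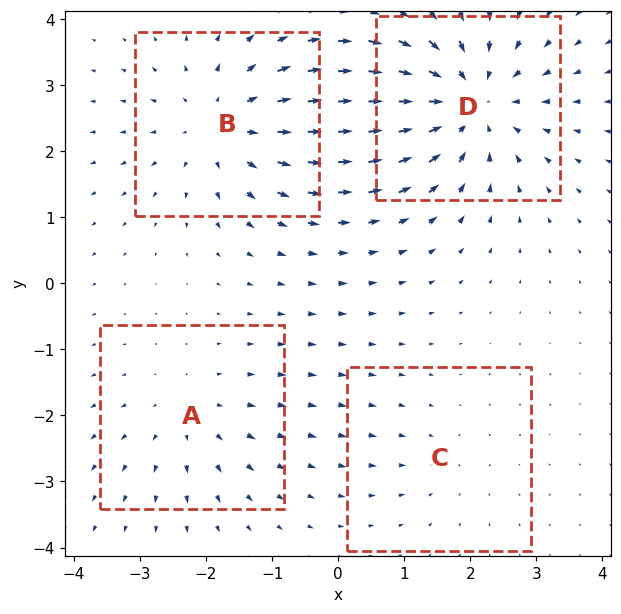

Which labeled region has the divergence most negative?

Divergence at each region's feature centre — A: about +3, B: about +5, C: about -2, D: about -6. Region D is most negative.

D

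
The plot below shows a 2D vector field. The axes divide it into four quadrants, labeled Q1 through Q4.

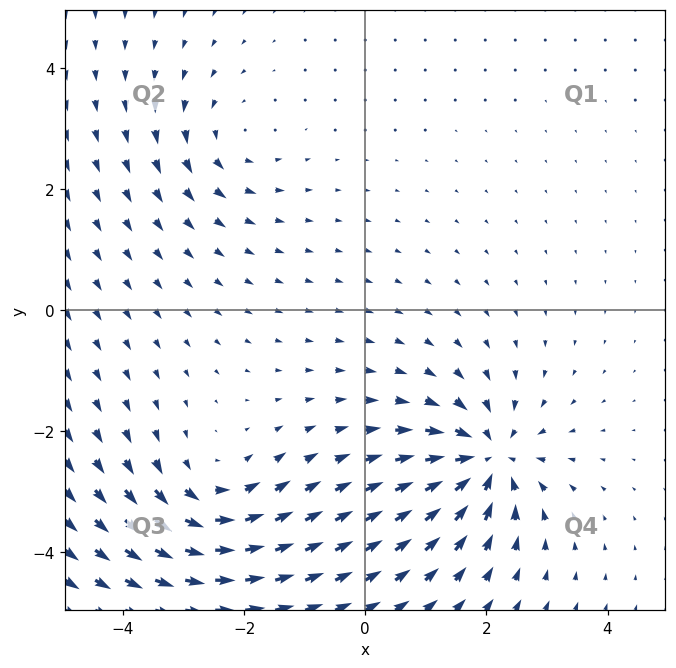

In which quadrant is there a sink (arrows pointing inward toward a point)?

The sink sits at approximately (2.0, -2.5), which lies in quadrant Q4. The divergence there is about -7, negative as expected for a sink.

Q4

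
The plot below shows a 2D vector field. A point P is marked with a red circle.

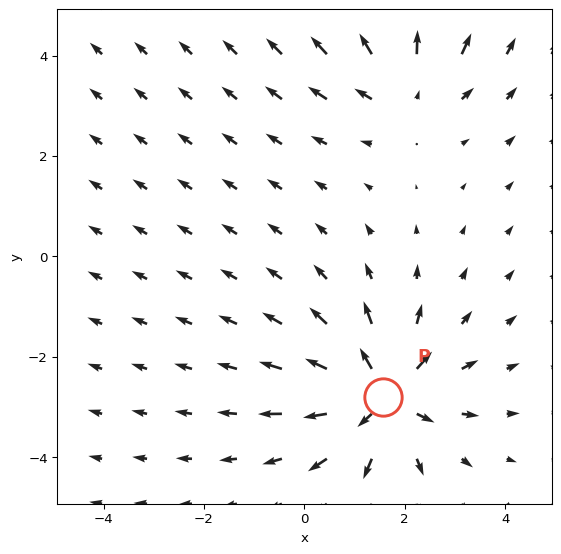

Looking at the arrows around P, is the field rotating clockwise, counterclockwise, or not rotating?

Near P at (1.6, -2.8) the arrows show no circulation. The curl there is ≈0.

not rotating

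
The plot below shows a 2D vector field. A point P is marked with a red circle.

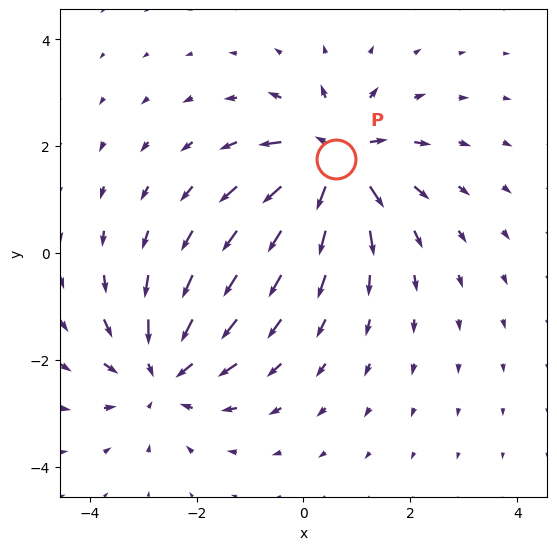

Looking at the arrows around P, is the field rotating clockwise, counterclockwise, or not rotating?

not rotating

Near P at (0.6, 1.8) the arrows show no circulation. The curl there is ≈0.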